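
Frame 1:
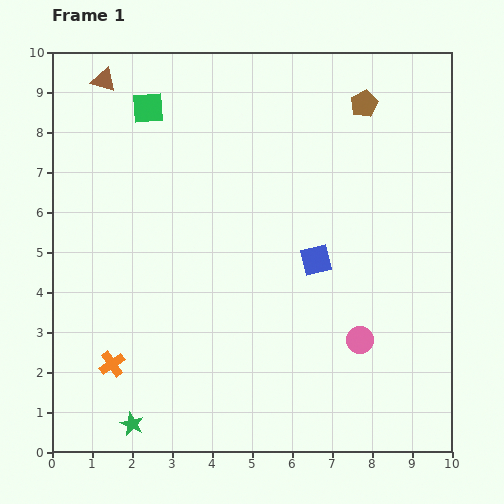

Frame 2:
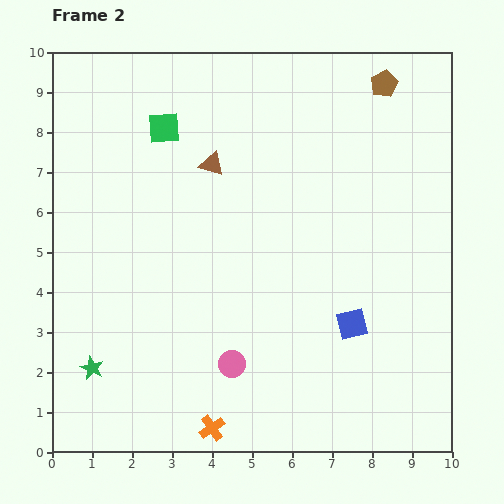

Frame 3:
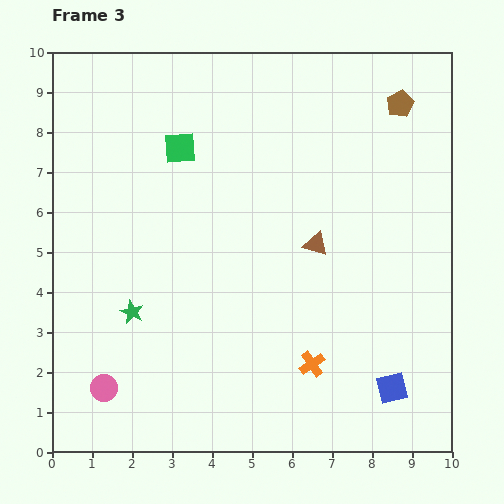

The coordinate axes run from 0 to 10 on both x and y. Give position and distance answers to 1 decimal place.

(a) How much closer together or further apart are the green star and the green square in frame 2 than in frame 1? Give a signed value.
-1.6

Distance in frame 1: 7.9. Distance in frame 2: 6.3.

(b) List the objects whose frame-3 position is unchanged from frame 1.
none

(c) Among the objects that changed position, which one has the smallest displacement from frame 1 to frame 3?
the brown pentagon

(moved 0.9)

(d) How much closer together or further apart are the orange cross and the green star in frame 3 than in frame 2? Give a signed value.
+1.3

Distance in frame 2: 3.4. Distance in frame 3: 4.7.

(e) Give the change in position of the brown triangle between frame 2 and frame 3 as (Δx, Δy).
(2.6, -2.0)

The brown triangle was at (4.0, 7.2) in frame 2 and (6.6, 5.2) in frame 3.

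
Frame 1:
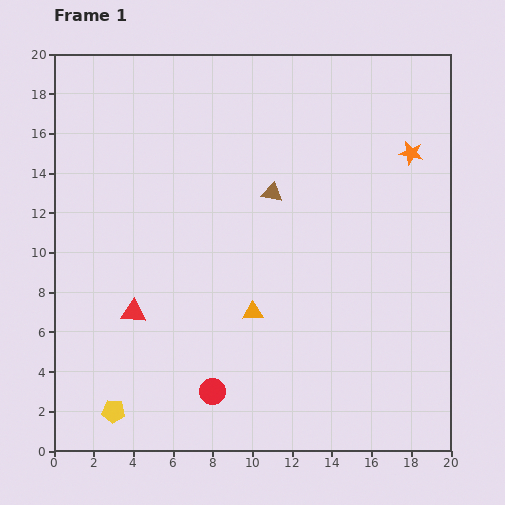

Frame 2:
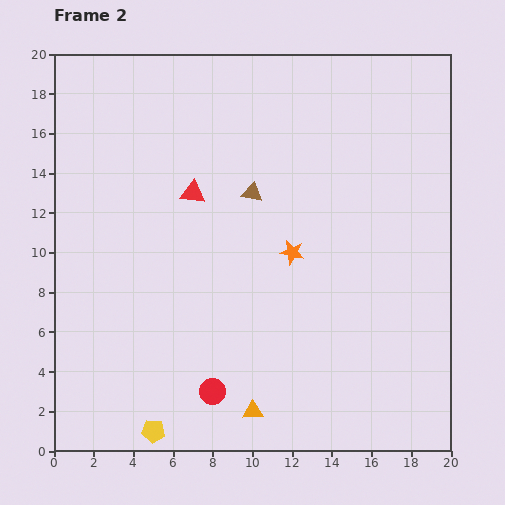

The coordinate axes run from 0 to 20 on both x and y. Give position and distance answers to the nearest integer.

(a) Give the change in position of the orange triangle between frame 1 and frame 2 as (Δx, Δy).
(0, -5)

The orange triangle was at (10, 7) in frame 1 and (10, 2) in frame 2.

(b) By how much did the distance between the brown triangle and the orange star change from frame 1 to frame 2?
-3

Distance in frame 1: 7. Distance in frame 2: 4.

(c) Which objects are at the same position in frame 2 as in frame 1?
the red circle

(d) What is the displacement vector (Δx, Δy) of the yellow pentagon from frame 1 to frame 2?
(2, -1)

The yellow pentagon was at (3, 2) in frame 1 and (5, 1) in frame 2.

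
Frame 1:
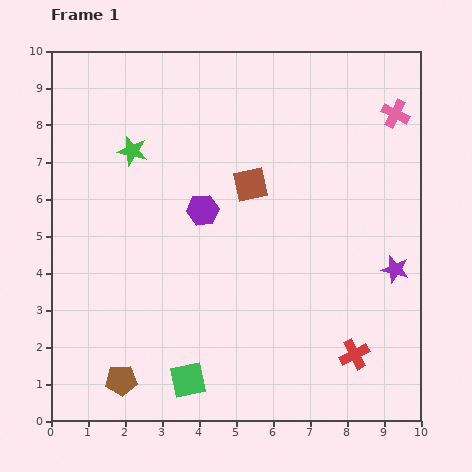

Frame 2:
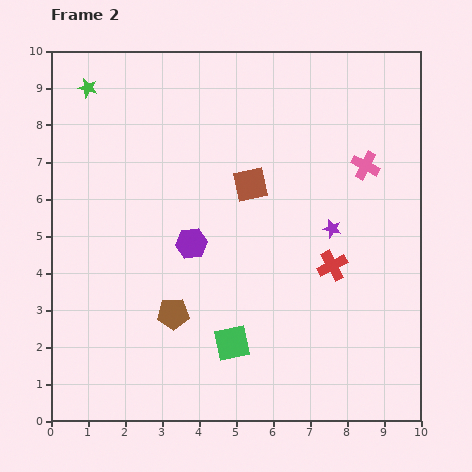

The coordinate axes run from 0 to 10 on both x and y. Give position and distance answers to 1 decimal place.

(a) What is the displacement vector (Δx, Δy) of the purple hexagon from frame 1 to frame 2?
(-0.3, -0.9)

The purple hexagon was at (4.1, 5.7) in frame 1 and (3.8, 4.8) in frame 2.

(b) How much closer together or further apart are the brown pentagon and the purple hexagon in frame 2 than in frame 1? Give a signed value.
-3.1

Distance in frame 1: 5.1. Distance in frame 2: 2.0.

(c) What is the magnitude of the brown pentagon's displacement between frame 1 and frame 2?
2.3

The brown pentagon moved from (1.9, 1.1) to (3.3, 2.9), a distance of √(1.4² + 1.8²) ≈ 2.3.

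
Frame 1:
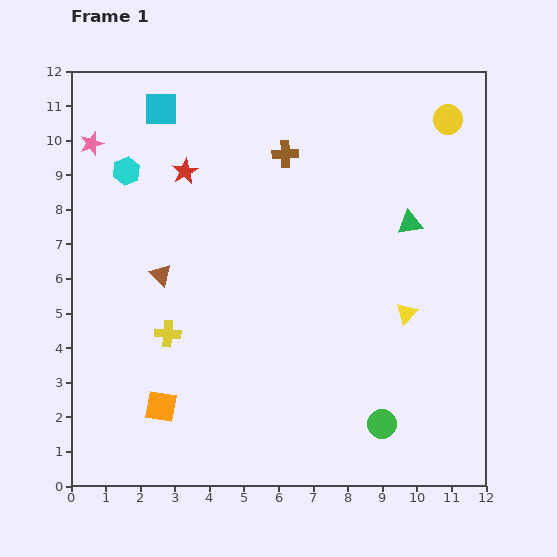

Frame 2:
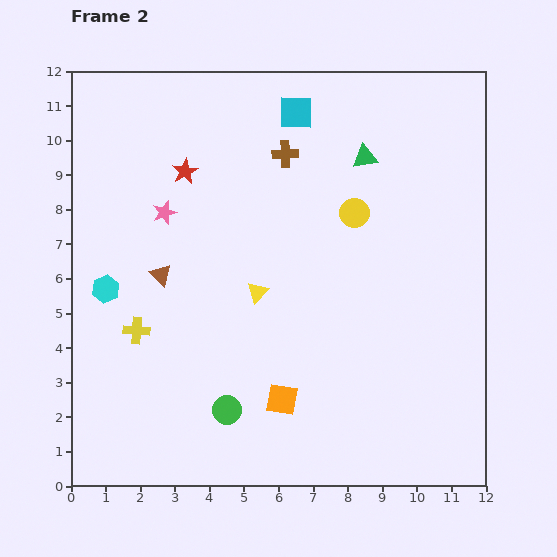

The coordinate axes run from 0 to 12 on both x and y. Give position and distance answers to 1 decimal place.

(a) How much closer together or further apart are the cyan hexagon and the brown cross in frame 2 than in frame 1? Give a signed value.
+1.9

Distance in frame 1: 4.6. Distance in frame 2: 6.5.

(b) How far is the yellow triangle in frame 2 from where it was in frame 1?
4.3

The yellow triangle moved from (9.7, 5.0) to (5.4, 5.6), a distance of √(4.3² + 0.6²) ≈ 4.3.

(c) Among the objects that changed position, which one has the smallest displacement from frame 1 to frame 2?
the yellow cross

(moved 0.9)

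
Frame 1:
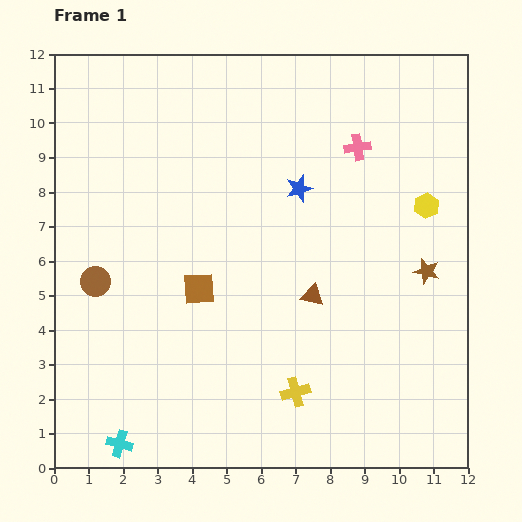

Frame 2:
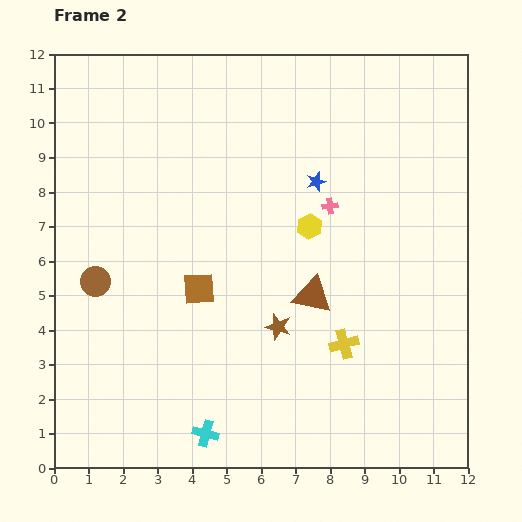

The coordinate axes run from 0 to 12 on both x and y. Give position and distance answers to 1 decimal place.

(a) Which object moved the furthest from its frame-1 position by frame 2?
the brown star

(moved 4.6; next 3.5)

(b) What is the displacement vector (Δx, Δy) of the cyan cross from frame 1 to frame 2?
(2.5, 0.3)

The cyan cross was at (1.9, 0.7) in frame 1 and (4.4, 1.0) in frame 2.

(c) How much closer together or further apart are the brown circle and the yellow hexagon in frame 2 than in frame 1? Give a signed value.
-3.4

Distance in frame 1: 9.8. Distance in frame 2: 6.4.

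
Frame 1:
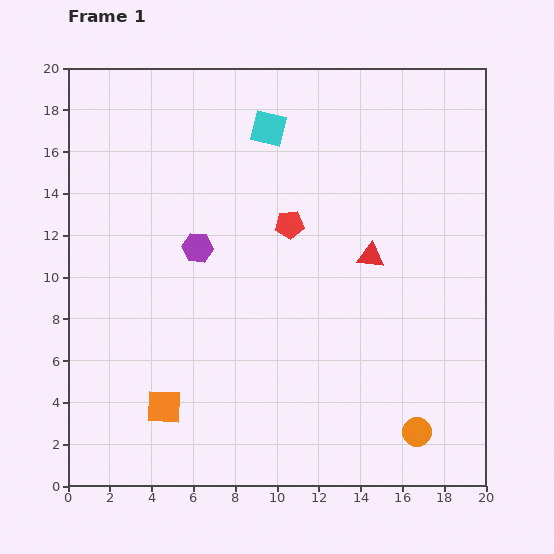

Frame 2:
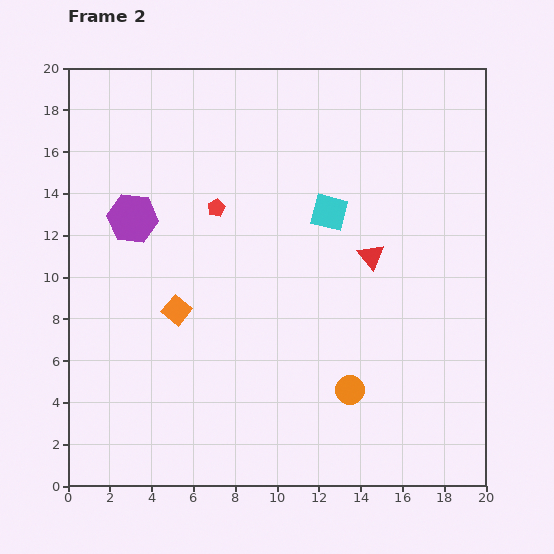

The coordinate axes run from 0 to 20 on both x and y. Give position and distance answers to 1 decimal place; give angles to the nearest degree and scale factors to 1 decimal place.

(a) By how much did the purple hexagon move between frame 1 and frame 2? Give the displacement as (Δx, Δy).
(-3.1, 1.4)

The purple hexagon was at (6.2, 11.4) in frame 1 and (3.1, 12.8) in frame 2.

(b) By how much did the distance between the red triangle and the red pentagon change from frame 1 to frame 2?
+3.5

Distance in frame 1: 4.2. Distance in frame 2: 7.7.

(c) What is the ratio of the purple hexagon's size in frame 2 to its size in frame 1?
1.6×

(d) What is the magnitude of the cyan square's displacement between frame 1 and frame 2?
4.9

The cyan square moved from (9.6, 17.1) to (12.5, 13.1), a distance of √(2.9² + 4.0²) ≈ 4.9.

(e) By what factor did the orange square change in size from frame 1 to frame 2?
0.8×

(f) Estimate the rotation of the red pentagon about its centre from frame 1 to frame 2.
22° counter-clockwise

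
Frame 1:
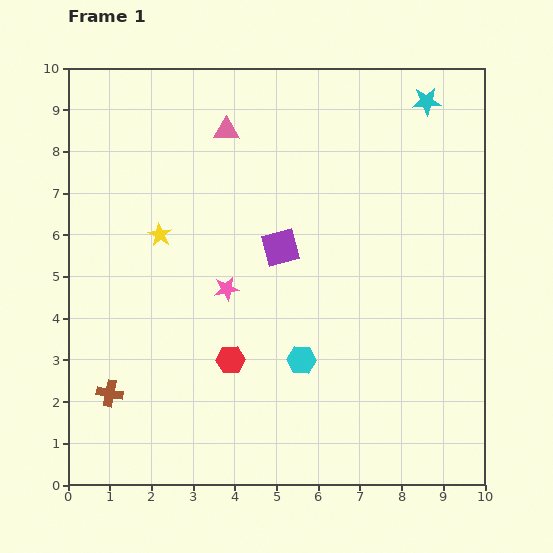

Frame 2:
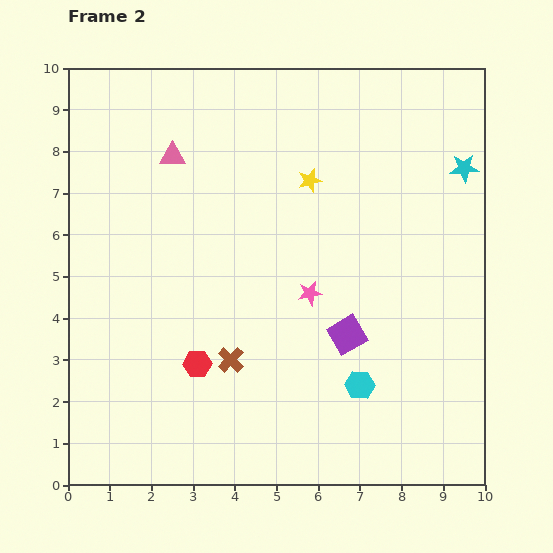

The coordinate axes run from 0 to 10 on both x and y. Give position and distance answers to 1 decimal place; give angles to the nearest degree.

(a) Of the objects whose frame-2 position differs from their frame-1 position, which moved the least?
the red hexagon

(moved 0.8)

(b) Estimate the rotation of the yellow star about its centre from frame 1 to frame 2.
27° clockwise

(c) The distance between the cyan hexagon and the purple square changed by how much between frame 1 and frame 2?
-1.5

Distance in frame 1: 2.7. Distance in frame 2: 1.2.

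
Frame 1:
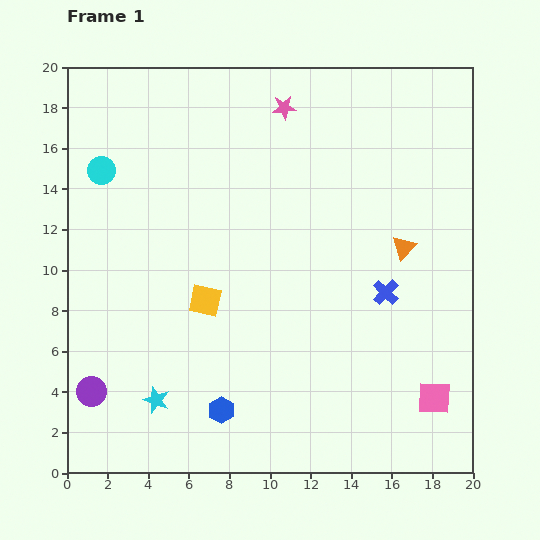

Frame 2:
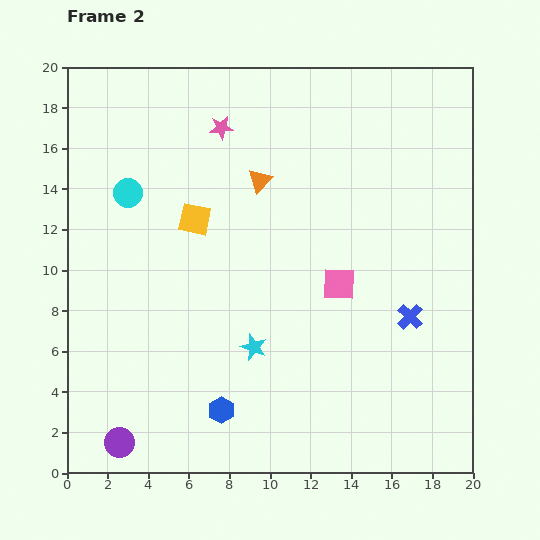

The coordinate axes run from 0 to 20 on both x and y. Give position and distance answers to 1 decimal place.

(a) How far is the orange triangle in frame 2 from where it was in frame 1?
7.8

The orange triangle moved from (16.6, 11.1) to (9.5, 14.4), a distance of √(7.1² + 3.3²) ≈ 7.8.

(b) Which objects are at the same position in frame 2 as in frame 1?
the blue hexagon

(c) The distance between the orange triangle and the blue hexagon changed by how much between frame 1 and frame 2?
-0.5

Distance in frame 1: 12.0. Distance in frame 2: 11.5.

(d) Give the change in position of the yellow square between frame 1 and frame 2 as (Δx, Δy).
(-0.5, 4.0)

The yellow square was at (6.8, 8.5) in frame 1 and (6.3, 12.5) in frame 2.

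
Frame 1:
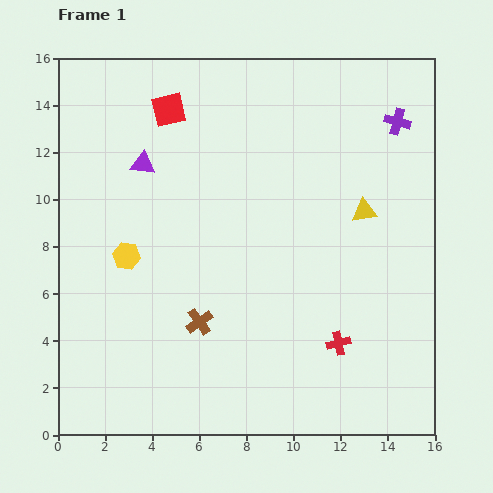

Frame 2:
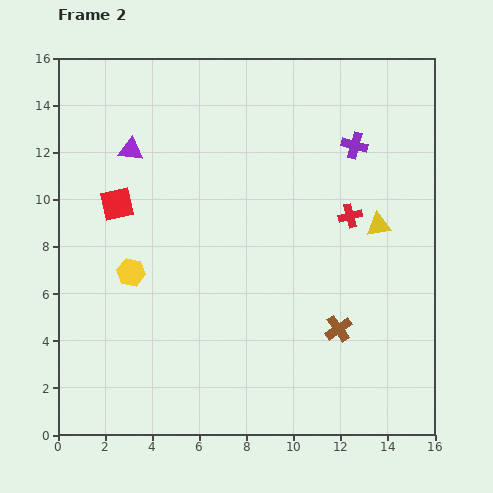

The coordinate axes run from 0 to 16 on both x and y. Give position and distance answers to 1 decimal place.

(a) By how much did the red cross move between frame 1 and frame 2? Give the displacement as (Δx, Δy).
(0.5, 5.4)

The red cross was at (11.9, 3.9) in frame 1 and (12.4, 9.3) in frame 2.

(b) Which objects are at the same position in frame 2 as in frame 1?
none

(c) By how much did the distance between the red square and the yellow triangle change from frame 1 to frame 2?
+1.8

Distance in frame 1: 9.3. Distance in frame 2: 11.1.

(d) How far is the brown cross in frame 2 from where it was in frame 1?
5.9

The brown cross moved from (6.0, 4.8) to (11.9, 4.5), a distance of √(5.9² + 0.3²) ≈ 5.9.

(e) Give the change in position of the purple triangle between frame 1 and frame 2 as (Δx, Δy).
(-0.5, 0.6)

The purple triangle was at (3.6, 11.5) in frame 1 and (3.1, 12.1) in frame 2.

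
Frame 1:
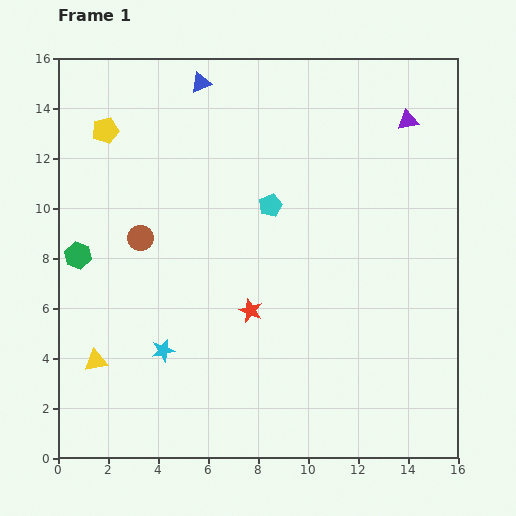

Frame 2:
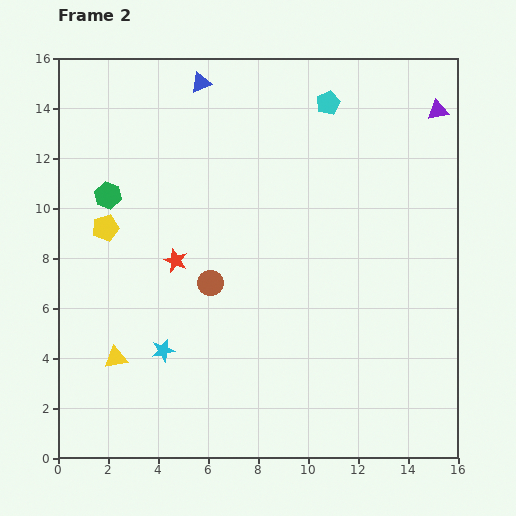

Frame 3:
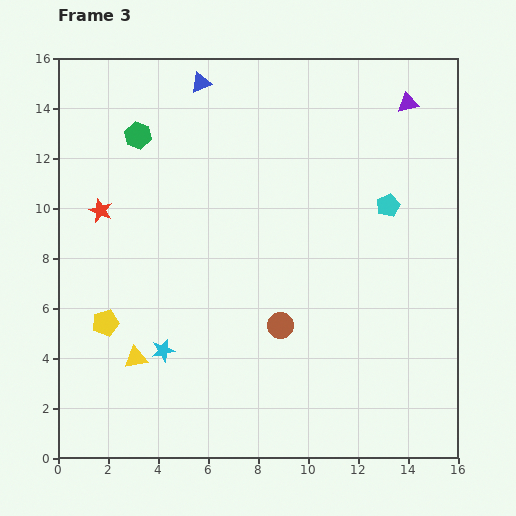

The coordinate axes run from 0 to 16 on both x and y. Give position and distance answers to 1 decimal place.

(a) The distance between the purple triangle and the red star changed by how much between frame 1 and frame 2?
+2.2

Distance in frame 1: 9.9. Distance in frame 2: 12.1.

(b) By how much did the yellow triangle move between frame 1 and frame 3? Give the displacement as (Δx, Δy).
(1.6, 0.1)

The yellow triangle was at (1.5, 3.9) in frame 1 and (3.1, 4.0) in frame 3.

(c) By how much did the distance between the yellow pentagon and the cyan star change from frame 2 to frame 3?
-2.9

Distance in frame 2: 5.4. Distance in frame 3: 2.5.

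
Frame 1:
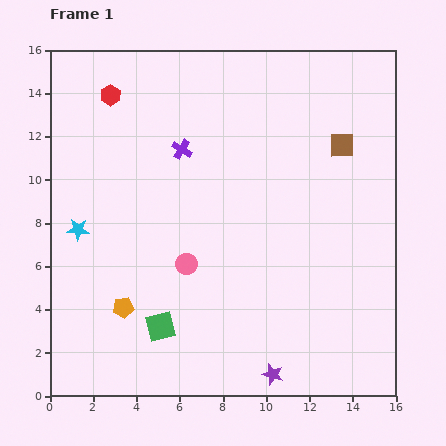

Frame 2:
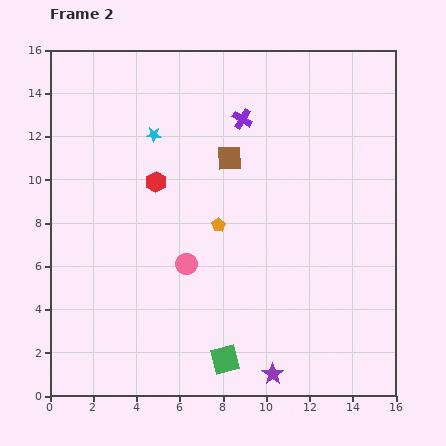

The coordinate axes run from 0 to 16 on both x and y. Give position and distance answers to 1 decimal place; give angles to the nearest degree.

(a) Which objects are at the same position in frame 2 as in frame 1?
the pink circle, the purple star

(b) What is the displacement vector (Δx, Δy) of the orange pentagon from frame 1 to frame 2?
(4.4, 3.8)

The orange pentagon was at (3.4, 4.1) in frame 1 and (7.8, 7.9) in frame 2.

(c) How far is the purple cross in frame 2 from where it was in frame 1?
3.1

The purple cross moved from (6.1, 11.4) to (8.9, 12.8), a distance of √(2.8² + 1.4²) ≈ 3.1.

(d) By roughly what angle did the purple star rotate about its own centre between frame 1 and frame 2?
20° clockwise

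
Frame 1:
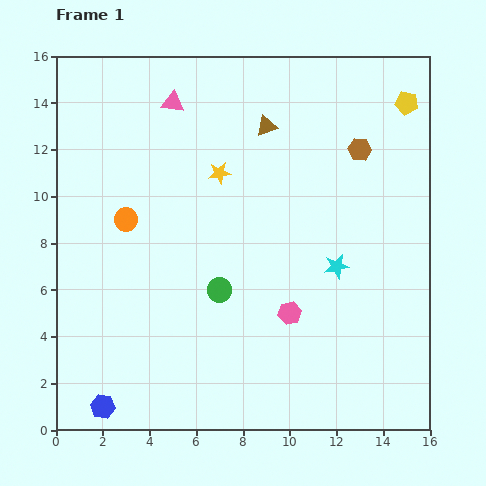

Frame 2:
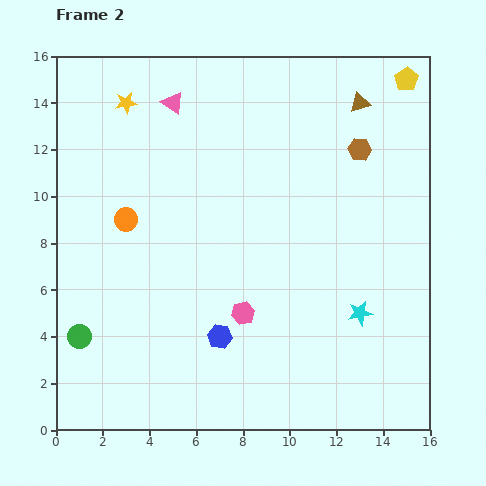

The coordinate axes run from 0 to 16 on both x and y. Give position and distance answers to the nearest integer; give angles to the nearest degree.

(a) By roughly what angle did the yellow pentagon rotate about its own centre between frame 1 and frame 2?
27° clockwise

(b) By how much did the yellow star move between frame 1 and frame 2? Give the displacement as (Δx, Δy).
(-4, 3)

The yellow star was at (7, 11) in frame 1 and (3, 14) in frame 2.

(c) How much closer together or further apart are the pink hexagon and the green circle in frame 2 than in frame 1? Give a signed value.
+4

Distance in frame 1: 3. Distance in frame 2: 7.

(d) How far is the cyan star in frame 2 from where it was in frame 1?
2

The cyan star moved from (12, 7) to (13, 5), a distance of √(1² + 2²) ≈ 2.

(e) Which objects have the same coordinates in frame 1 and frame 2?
the orange circle, the pink triangle, the brown hexagon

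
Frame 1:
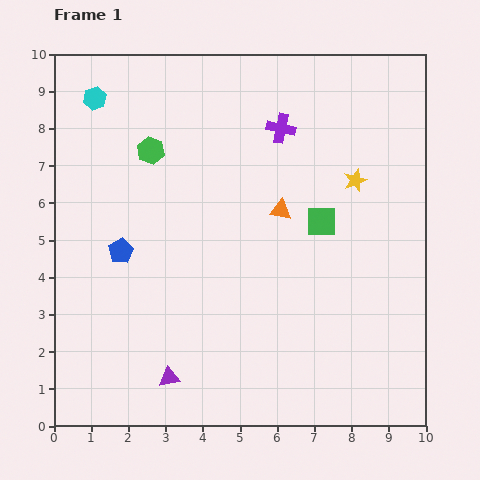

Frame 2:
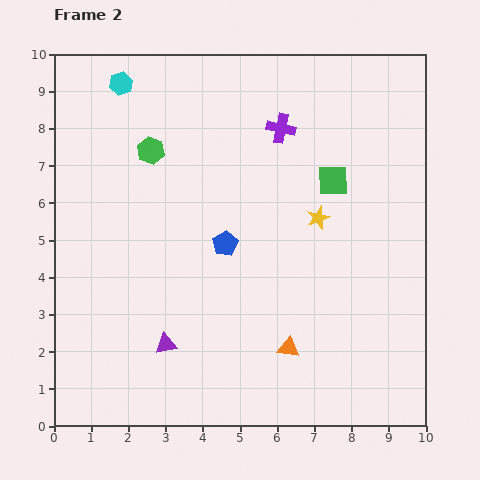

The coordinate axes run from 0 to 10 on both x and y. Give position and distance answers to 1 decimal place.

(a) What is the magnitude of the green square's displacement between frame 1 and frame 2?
1.1

The green square moved from (7.2, 5.5) to (7.5, 6.6), a distance of √(0.3² + 1.1²) ≈ 1.1.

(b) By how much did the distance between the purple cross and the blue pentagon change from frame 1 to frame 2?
-2.0

Distance in frame 1: 5.4. Distance in frame 2: 3.4.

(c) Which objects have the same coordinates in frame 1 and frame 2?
the green hexagon, the purple cross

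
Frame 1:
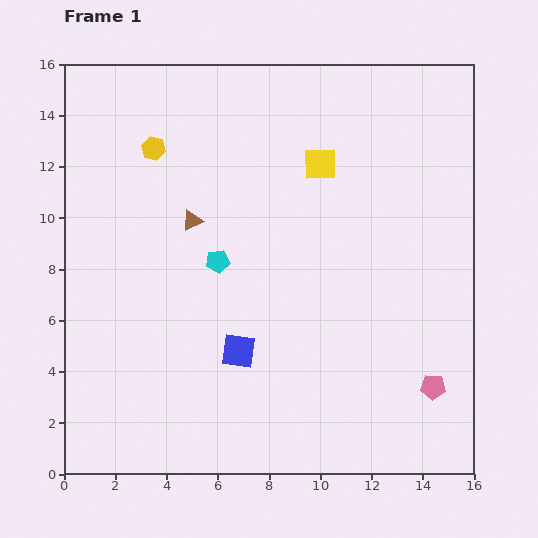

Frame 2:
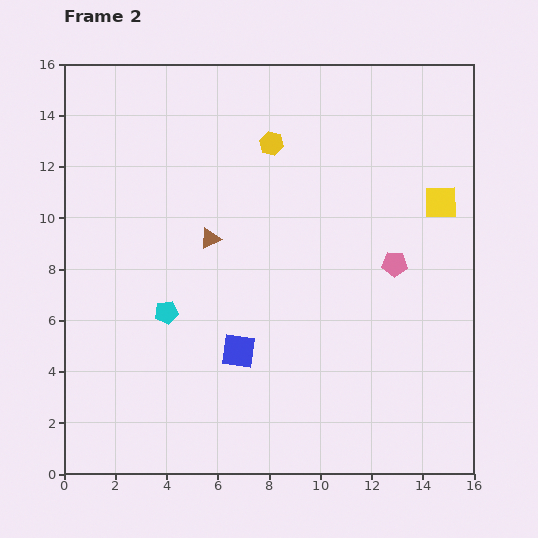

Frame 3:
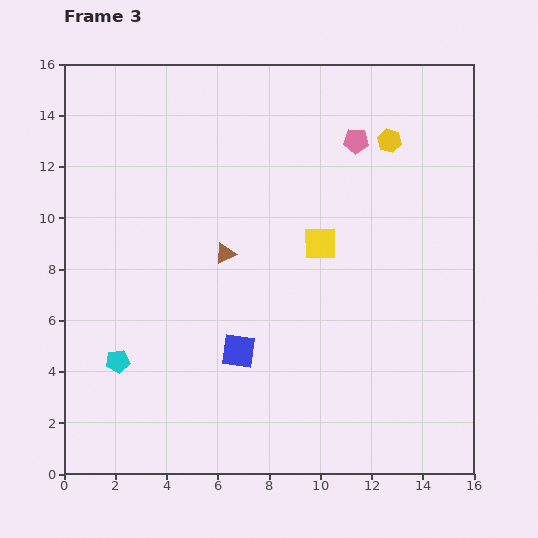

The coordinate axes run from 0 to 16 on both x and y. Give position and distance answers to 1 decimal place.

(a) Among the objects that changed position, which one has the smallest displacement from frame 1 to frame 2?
the brown triangle

(moved 1.0)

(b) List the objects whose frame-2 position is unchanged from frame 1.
the blue square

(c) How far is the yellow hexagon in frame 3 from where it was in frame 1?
9.2

The yellow hexagon moved from (3.5, 12.7) to (12.7, 13.0), a distance of √(9.2² + 0.3²) ≈ 9.2.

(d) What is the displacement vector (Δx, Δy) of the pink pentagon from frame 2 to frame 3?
(-1.5, 4.8)

The pink pentagon was at (12.9, 8.2) in frame 2 and (11.4, 13.0) in frame 3.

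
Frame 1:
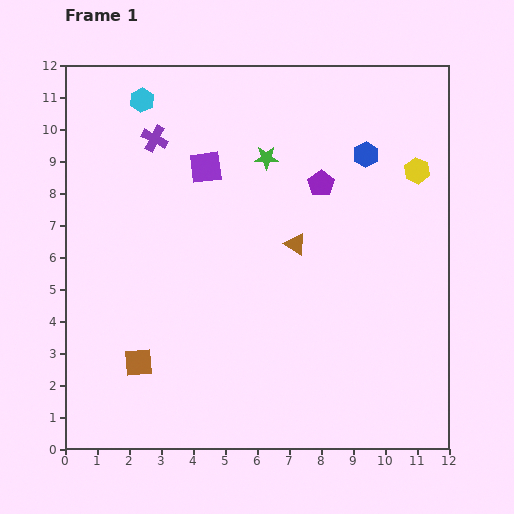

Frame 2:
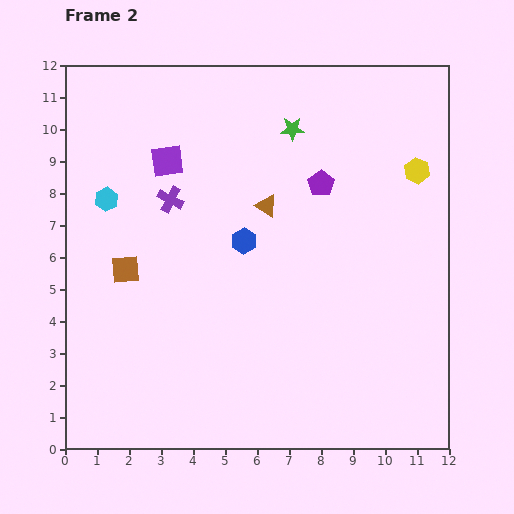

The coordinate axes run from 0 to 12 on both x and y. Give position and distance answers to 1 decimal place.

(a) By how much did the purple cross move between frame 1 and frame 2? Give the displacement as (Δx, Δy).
(0.5, -1.9)

The purple cross was at (2.8, 9.7) in frame 1 and (3.3, 7.8) in frame 2.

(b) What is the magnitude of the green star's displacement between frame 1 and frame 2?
1.2

The green star moved from (6.3, 9.1) to (7.1, 10.0), a distance of √(0.8² + 0.9²) ≈ 1.2.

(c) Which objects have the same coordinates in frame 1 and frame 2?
the purple pentagon, the yellow hexagon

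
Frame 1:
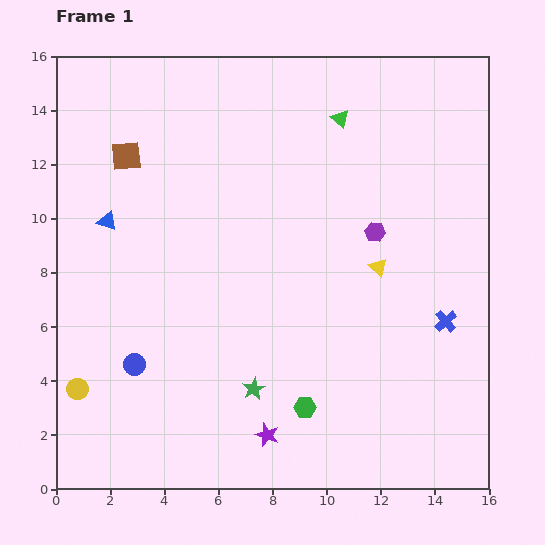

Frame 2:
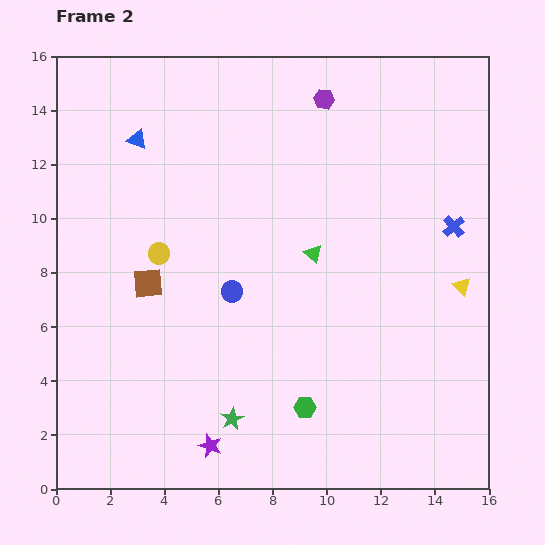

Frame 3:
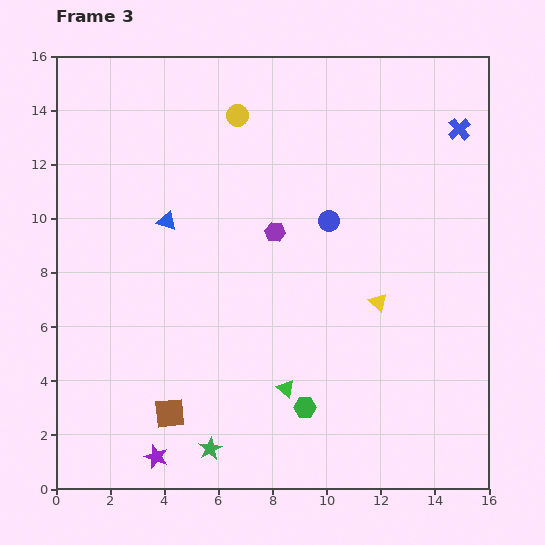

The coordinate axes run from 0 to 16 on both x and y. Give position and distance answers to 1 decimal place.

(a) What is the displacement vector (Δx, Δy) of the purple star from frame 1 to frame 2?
(-2.1, -0.4)

The purple star was at (7.8, 2.0) in frame 1 and (5.7, 1.6) in frame 2.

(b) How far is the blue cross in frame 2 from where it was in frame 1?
3.5

The blue cross moved from (14.4, 6.2) to (14.7, 9.7), a distance of √(0.3² + 3.5²) ≈ 3.5.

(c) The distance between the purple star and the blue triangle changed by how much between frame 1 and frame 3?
-1.2

Distance in frame 1: 9.9. Distance in frame 3: 8.7.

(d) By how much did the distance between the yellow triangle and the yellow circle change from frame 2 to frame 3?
-2.7

Distance in frame 2: 11.3. Distance in frame 3: 8.6.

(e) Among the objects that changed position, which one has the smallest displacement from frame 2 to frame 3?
the green star

(moved 1.4)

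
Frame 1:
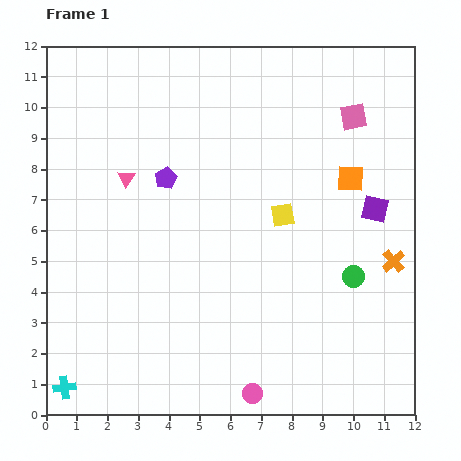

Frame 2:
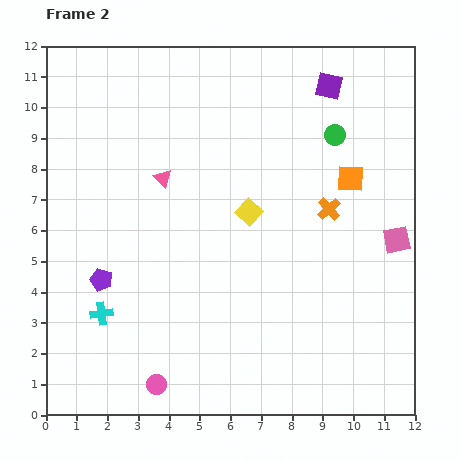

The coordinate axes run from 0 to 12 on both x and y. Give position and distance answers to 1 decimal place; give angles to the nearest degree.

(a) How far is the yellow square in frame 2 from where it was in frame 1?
1.1

The yellow square moved from (7.7, 6.5) to (6.6, 6.6), a distance of √(1.1² + 0.1²) ≈ 1.1.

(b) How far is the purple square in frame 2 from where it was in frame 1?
4.3

The purple square moved from (10.7, 6.7) to (9.2, 10.7), a distance of √(1.5² + 4.0²) ≈ 4.3.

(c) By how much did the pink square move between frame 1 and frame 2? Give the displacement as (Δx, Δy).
(1.4, -4.0)

The pink square was at (10.0, 9.7) in frame 1 and (11.4, 5.7) in frame 2.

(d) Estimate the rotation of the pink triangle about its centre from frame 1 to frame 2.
17° counter-clockwise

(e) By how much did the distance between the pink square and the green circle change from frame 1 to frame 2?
-1.3

Distance in frame 1: 5.2. Distance in frame 2: 3.9.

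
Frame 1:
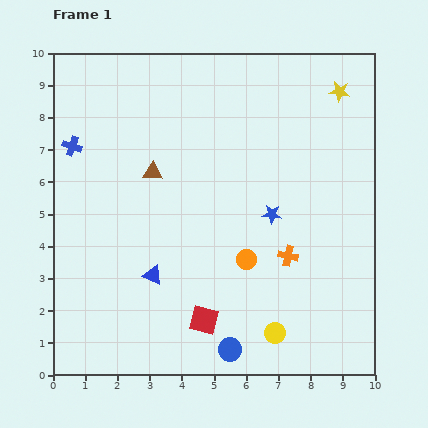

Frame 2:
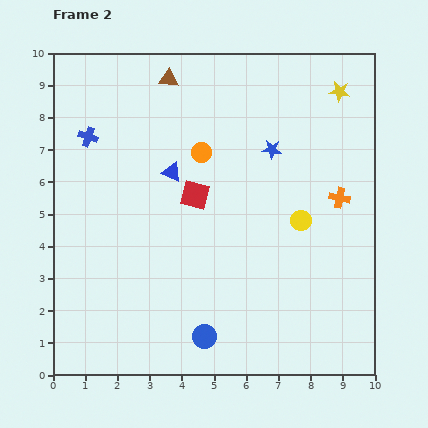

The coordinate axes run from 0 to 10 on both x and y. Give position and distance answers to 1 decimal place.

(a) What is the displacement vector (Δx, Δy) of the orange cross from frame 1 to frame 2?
(1.6, 1.8)

The orange cross was at (7.3, 3.7) in frame 1 and (8.9, 5.5) in frame 2.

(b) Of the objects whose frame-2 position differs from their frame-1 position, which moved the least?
the blue cross

(moved 0.6)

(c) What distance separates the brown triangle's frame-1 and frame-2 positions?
2.9

The brown triangle moved from (3.1, 6.3) to (3.6, 9.2), a distance of √(0.5² + 2.9²) ≈ 2.9.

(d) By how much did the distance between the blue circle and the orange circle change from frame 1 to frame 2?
+2.9

Distance in frame 1: 2.8. Distance in frame 2: 5.7.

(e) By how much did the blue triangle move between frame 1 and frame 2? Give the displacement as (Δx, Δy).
(0.6, 3.2)

The blue triangle was at (3.1, 3.1) in frame 1 and (3.7, 6.3) in frame 2.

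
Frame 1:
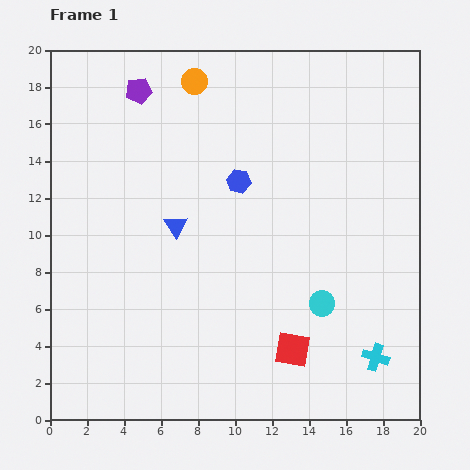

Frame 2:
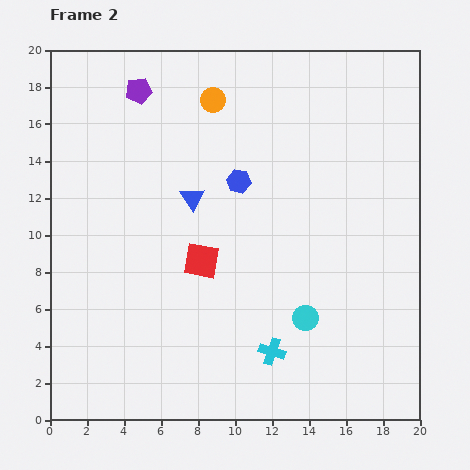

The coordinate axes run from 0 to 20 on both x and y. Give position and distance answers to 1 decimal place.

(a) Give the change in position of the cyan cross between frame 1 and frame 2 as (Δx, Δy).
(-5.6, 0.3)

The cyan cross was at (17.6, 3.4) in frame 1 and (12.0, 3.7) in frame 2.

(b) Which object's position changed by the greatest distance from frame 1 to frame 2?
the red square

(moved 6.9; next 5.6)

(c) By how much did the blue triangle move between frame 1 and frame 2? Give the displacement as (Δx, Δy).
(0.9, 1.5)

The blue triangle was at (6.8, 10.5) in frame 1 and (7.7, 12.0) in frame 2.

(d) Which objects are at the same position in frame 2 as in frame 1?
the blue hexagon, the purple pentagon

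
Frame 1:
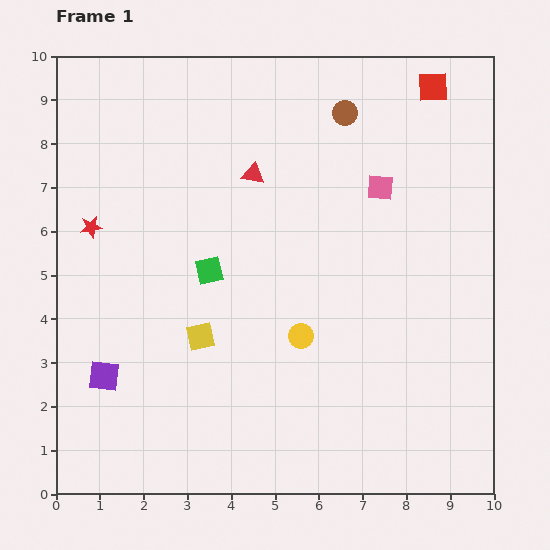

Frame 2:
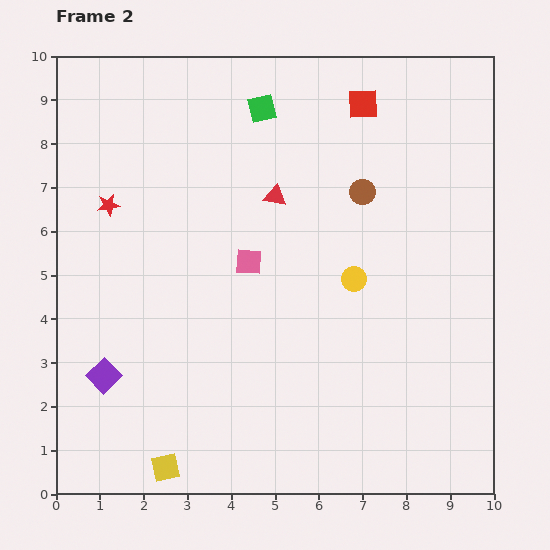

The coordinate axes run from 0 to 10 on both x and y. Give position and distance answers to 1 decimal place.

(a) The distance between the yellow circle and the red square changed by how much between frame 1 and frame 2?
-2.4

Distance in frame 1: 6.4. Distance in frame 2: 4.0.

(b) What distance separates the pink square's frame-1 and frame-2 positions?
3.4

The pink square moved from (7.4, 7.0) to (4.4, 5.3), a distance of √(3.0² + 1.7²) ≈ 3.4.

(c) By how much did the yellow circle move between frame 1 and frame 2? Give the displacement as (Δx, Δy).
(1.2, 1.3)

The yellow circle was at (5.6, 3.6) in frame 1 and (6.8, 4.9) in frame 2.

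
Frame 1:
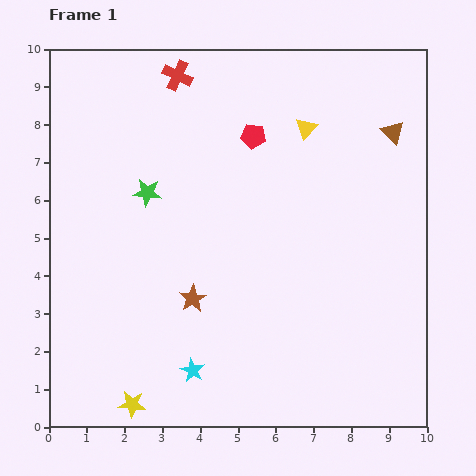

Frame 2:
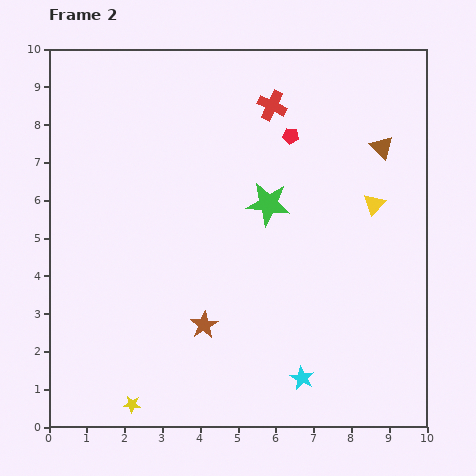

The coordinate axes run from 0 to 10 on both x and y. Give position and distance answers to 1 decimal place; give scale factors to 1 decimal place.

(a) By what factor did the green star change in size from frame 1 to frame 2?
1.5×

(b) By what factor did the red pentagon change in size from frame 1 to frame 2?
0.6×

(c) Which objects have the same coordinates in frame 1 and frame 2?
the yellow star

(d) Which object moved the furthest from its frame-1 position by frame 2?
the green star

(moved 3.2; next 2.9)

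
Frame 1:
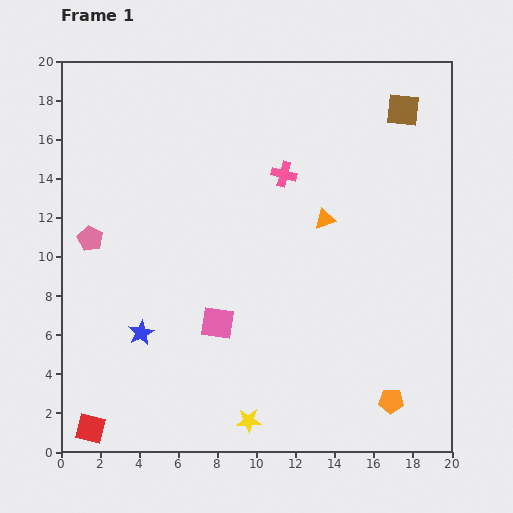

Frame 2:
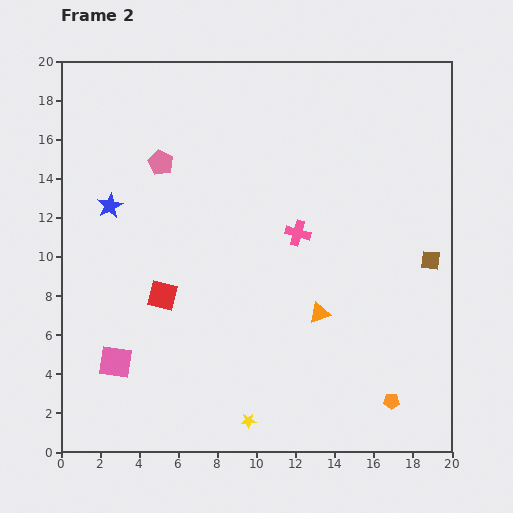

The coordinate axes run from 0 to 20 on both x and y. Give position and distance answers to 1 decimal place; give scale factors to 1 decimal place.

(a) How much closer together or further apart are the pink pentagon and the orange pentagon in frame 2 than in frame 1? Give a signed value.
-0.5

Distance in frame 1: 17.5. Distance in frame 2: 17.0.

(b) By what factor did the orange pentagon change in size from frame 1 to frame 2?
0.6×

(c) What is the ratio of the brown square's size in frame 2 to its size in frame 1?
0.6×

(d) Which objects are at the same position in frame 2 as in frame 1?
the yellow star, the orange pentagon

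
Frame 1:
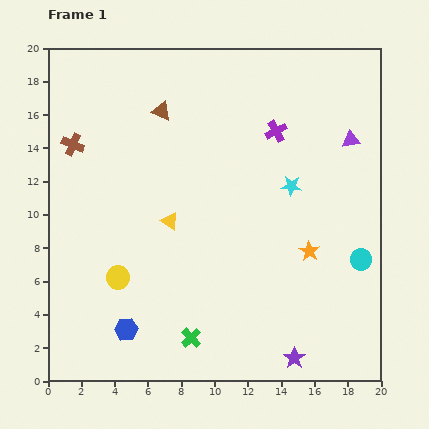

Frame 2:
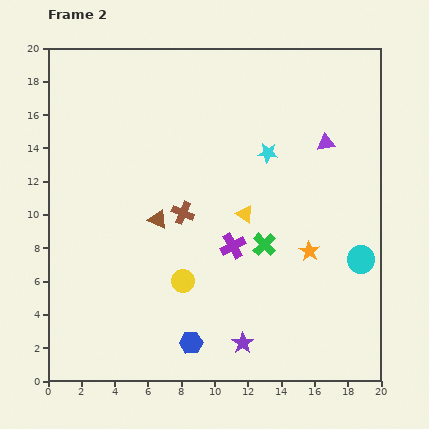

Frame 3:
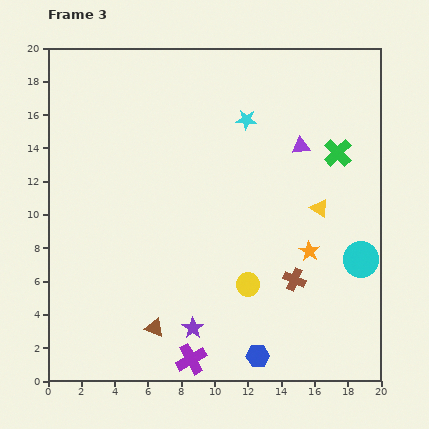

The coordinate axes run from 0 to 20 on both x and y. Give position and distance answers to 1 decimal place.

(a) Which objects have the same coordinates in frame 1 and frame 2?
the orange star, the cyan circle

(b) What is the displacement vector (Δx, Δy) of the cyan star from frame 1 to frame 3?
(-2.7, 4.0)

The cyan star was at (14.6, 11.7) in frame 1 and (11.9, 15.7) in frame 3.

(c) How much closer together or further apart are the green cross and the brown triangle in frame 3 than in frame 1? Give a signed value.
+1.5

Distance in frame 1: 13.7. Distance in frame 3: 15.2.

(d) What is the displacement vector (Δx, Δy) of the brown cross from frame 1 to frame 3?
(13.3, -8.1)

The brown cross was at (1.5, 14.2) in frame 1 and (14.8, 6.1) in frame 3.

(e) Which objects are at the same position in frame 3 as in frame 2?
the orange star, the cyan circle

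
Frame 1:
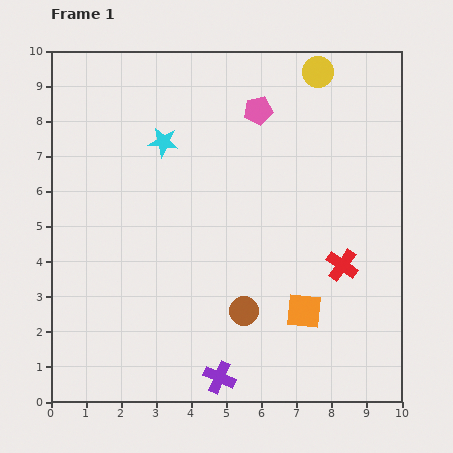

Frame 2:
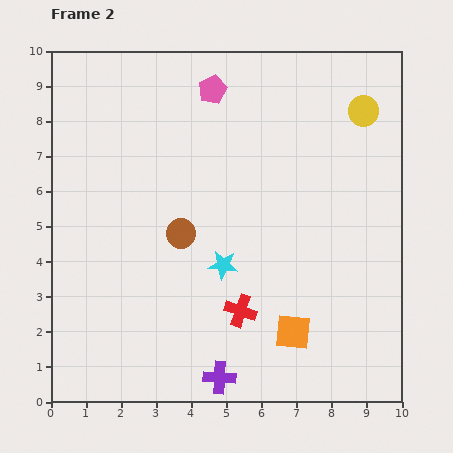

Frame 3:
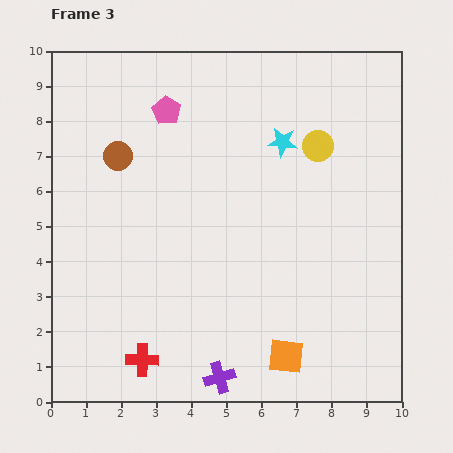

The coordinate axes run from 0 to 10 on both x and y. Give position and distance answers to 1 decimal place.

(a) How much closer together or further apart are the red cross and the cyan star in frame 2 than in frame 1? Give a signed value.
-4.8

Distance in frame 1: 6.2. Distance in frame 2: 1.4.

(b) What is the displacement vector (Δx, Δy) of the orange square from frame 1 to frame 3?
(-0.5, -1.3)

The orange square was at (7.2, 2.6) in frame 1 and (6.7, 1.3) in frame 3.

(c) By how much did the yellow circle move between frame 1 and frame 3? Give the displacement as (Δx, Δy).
(0.0, -2.1)

The yellow circle was at (7.6, 9.4) in frame 1 and (7.6, 7.3) in frame 3.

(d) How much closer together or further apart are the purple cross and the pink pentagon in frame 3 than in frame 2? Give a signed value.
-0.5

Distance in frame 2: 8.2. Distance in frame 3: 7.7.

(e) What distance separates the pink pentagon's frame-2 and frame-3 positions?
1.4

The pink pentagon moved from (4.6, 8.9) to (3.3, 8.3), a distance of √(1.3² + 0.6²) ≈ 1.4.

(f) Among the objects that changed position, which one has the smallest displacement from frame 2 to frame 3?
the orange square

(moved 0.7)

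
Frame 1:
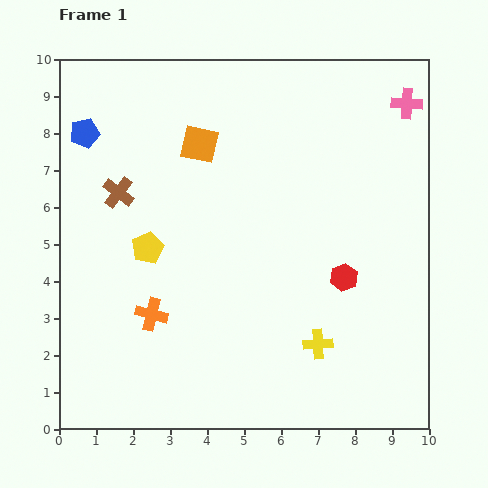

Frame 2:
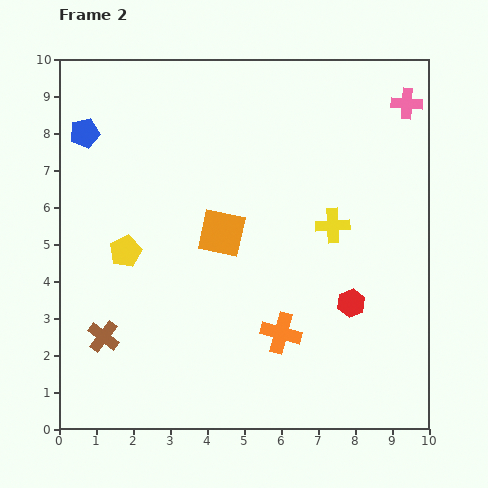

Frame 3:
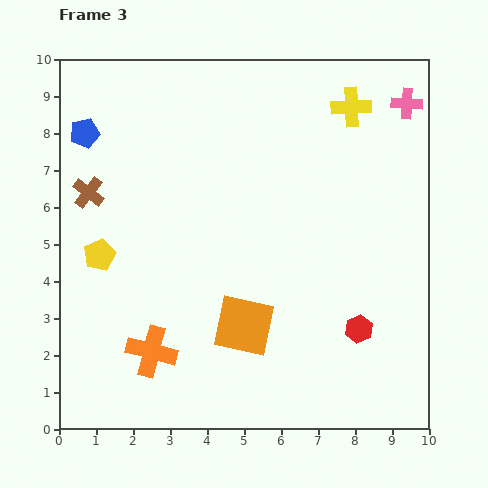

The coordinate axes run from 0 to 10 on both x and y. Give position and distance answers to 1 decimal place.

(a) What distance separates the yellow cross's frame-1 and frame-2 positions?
3.2

The yellow cross moved from (7.0, 2.3) to (7.4, 5.5), a distance of √(0.4² + 3.2²) ≈ 3.2.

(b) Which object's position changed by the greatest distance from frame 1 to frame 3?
the yellow cross

(moved 6.5; next 5.0)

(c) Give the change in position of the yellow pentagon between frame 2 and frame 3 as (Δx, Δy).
(-0.7, -0.1)

The yellow pentagon was at (1.8, 4.8) in frame 2 and (1.1, 4.7) in frame 3.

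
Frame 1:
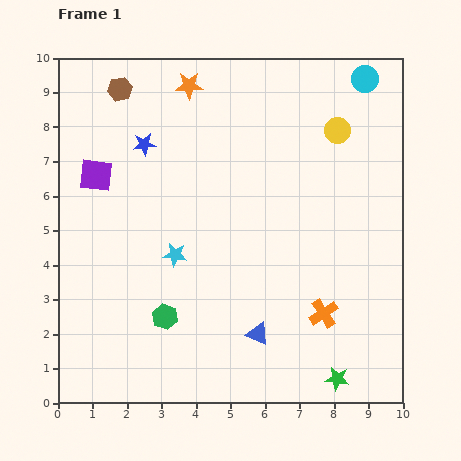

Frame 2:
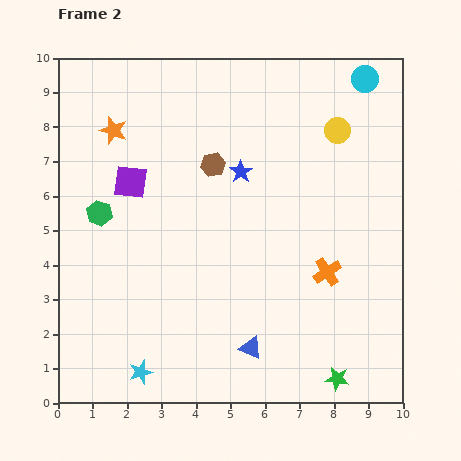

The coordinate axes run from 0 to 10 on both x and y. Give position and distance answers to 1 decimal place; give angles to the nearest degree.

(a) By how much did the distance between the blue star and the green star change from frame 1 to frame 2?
-2.2

Distance in frame 1: 8.8. Distance in frame 2: 6.6.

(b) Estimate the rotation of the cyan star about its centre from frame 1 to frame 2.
24° counter-clockwise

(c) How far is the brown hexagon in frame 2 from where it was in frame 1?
3.5

The brown hexagon moved from (1.8, 9.1) to (4.5, 6.9), a distance of √(2.7² + 2.2²) ≈ 3.5.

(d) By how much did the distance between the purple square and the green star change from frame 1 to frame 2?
-0.9

Distance in frame 1: 9.2. Distance in frame 2: 8.3.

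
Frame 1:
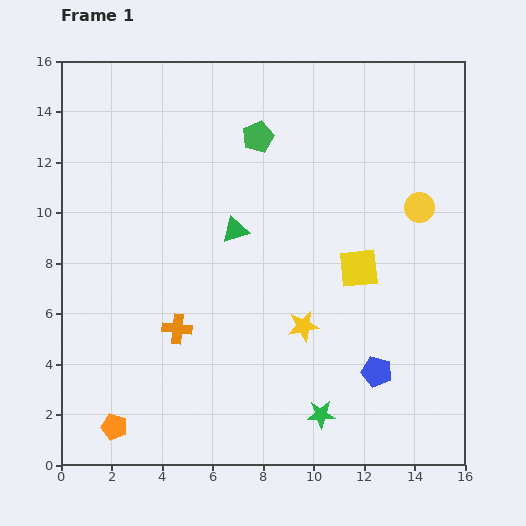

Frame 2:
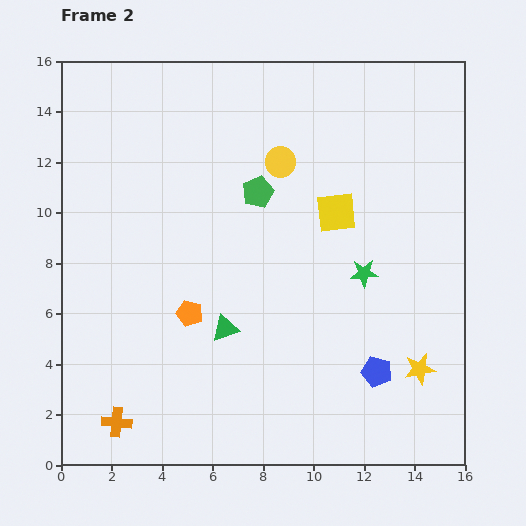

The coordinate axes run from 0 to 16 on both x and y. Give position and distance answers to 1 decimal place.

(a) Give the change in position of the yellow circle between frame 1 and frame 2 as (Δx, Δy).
(-5.5, 1.8)

The yellow circle was at (14.2, 10.2) in frame 1 and (8.7, 12.0) in frame 2.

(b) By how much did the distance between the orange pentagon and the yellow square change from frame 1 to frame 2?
-4.6

Distance in frame 1: 11.6. Distance in frame 2: 7.0.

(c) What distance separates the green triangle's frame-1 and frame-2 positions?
3.9

The green triangle moved from (6.9, 9.3) to (6.5, 5.4), a distance of √(0.4² + 3.9²) ≈ 3.9.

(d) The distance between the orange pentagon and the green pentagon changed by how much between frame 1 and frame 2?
-7.3

Distance in frame 1: 12.8. Distance in frame 2: 5.5.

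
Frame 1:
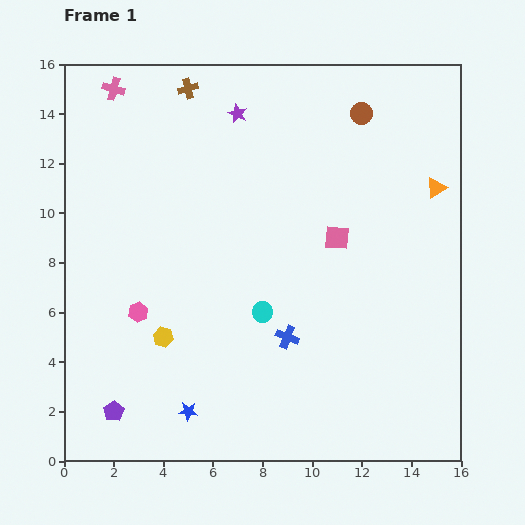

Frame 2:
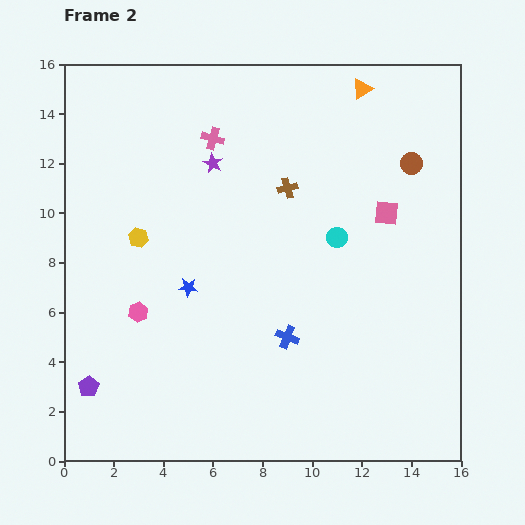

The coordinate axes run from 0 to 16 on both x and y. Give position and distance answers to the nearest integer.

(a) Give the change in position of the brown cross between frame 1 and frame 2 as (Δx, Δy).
(4, -4)

The brown cross was at (5, 15) in frame 1 and (9, 11) in frame 2.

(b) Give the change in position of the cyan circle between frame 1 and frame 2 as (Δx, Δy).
(3, 3)

The cyan circle was at (8, 6) in frame 1 and (11, 9) in frame 2.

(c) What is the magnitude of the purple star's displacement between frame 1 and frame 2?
2

The purple star moved from (7, 14) to (6, 12), a distance of √(1² + 2²) ≈ 2.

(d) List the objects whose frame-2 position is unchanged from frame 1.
the pink hexagon, the blue cross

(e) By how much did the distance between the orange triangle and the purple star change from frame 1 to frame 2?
-2

Distance in frame 1: 9. Distance in frame 2: 7.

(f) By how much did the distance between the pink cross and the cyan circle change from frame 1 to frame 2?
-5

Distance in frame 1: 11. Distance in frame 2: 6.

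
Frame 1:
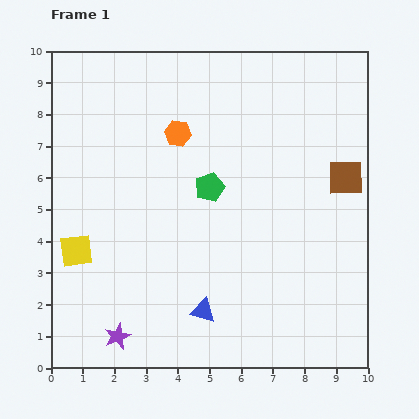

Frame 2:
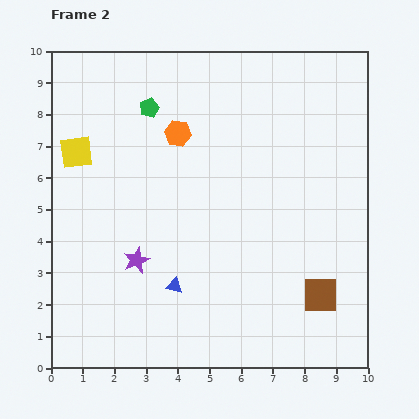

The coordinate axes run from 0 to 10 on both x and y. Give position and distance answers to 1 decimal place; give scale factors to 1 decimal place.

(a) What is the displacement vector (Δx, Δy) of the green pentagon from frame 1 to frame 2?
(-1.9, 2.5)

The green pentagon was at (5.0, 5.7) in frame 1 and (3.1, 8.2) in frame 2.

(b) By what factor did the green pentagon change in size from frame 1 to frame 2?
0.7×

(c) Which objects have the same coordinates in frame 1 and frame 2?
the orange hexagon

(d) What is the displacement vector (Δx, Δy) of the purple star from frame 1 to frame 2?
(0.6, 2.4)

The purple star was at (2.1, 1.0) in frame 1 and (2.7, 3.4) in frame 2.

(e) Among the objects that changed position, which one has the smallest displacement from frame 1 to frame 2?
the blue triangle

(moved 1.2)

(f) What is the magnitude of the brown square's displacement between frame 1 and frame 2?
3.8

The brown square moved from (9.3, 6.0) to (8.5, 2.3), a distance of √(0.8² + 3.7²) ≈ 3.8.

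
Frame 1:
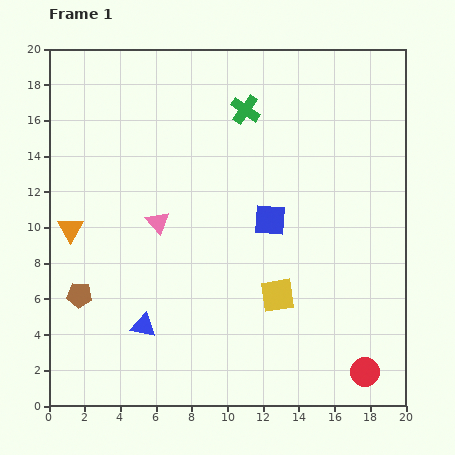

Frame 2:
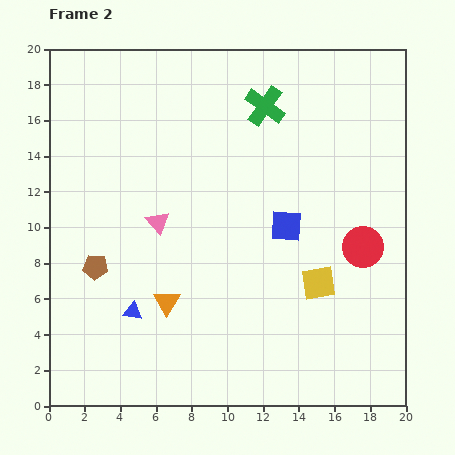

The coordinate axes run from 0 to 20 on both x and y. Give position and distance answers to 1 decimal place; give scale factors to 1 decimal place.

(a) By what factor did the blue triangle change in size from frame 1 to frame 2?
0.7×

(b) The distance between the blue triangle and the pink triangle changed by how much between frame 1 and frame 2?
-0.7

Distance in frame 1: 5.9. Distance in frame 2: 5.2.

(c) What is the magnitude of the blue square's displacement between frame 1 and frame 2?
0.9

The blue square moved from (12.4, 10.4) to (13.3, 10.1), a distance of √(0.9² + 0.3²) ≈ 0.9.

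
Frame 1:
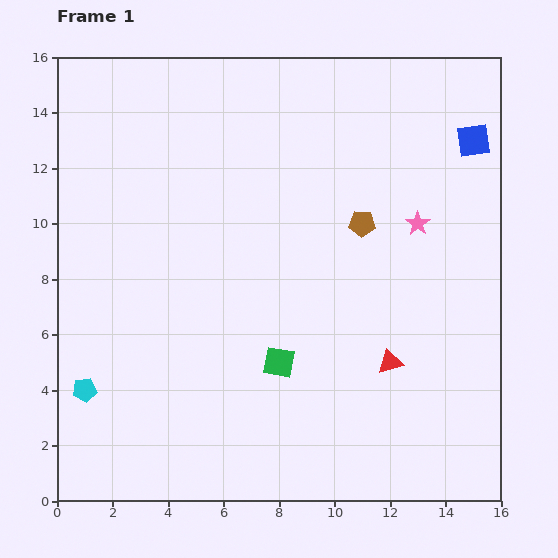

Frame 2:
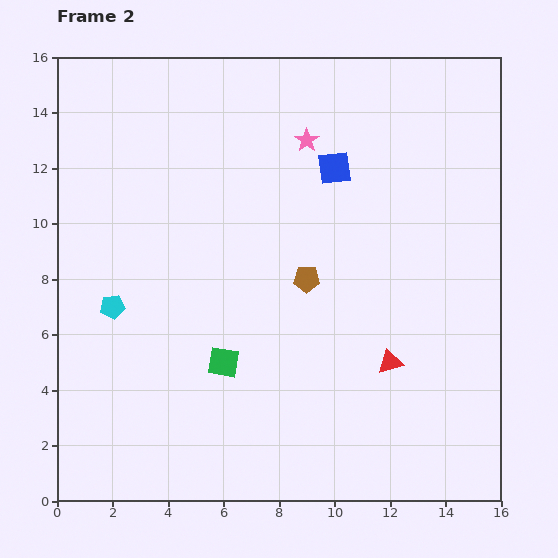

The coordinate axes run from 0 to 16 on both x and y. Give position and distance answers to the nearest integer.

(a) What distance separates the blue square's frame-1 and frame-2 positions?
5

The blue square moved from (15, 13) to (10, 12), a distance of √(5² + 1²) ≈ 5.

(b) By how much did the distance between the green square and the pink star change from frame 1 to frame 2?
+2

Distance in frame 1: 7. Distance in frame 2: 9.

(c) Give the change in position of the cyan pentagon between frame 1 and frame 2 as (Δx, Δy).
(1, 3)

The cyan pentagon was at (1, 4) in frame 1 and (2, 7) in frame 2.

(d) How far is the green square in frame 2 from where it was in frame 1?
2

The green square moved from (8, 5) to (6, 5), a distance of √(2² + 0²) ≈ 2.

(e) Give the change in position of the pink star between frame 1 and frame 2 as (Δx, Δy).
(-4, 3)

The pink star was at (13, 10) in frame 1 and (9, 13) in frame 2.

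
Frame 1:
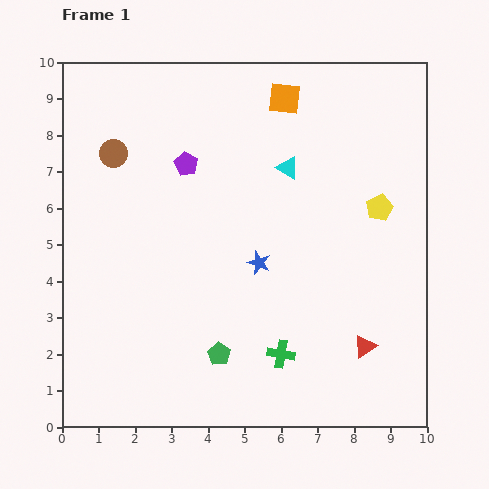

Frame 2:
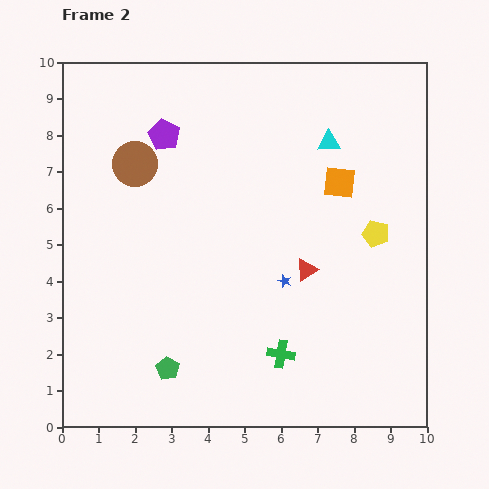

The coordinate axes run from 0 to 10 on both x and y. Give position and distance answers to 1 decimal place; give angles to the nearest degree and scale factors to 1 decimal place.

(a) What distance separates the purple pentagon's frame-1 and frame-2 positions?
1.0

The purple pentagon moved from (3.4, 7.2) to (2.8, 8.0), a distance of √(0.6² + 0.8²) ≈ 1.0.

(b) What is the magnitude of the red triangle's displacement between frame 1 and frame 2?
2.6

The red triangle moved from (8.3, 2.2) to (6.7, 4.3), a distance of √(1.6² + 2.1²) ≈ 2.6.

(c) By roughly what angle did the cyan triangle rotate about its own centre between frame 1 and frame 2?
31° counter-clockwise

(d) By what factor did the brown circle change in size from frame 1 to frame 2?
1.6×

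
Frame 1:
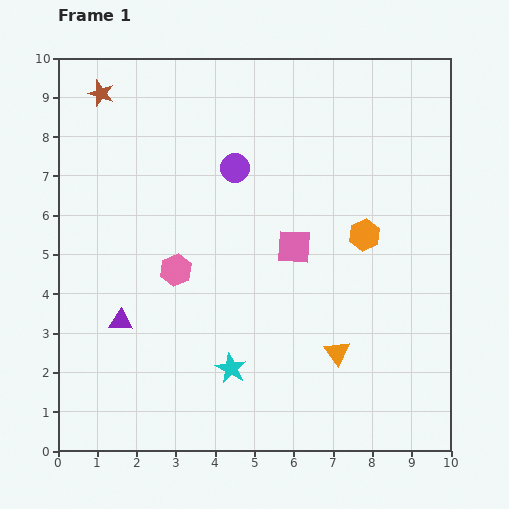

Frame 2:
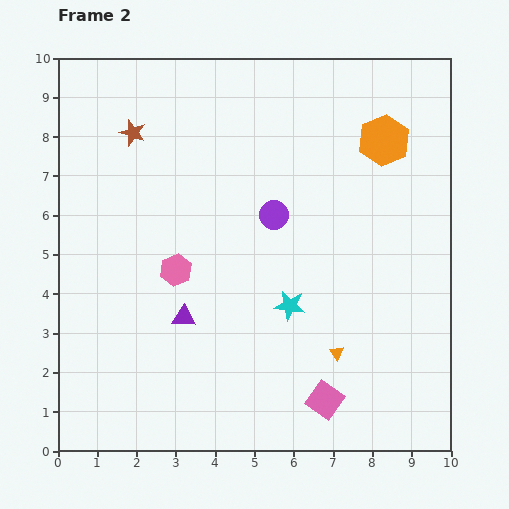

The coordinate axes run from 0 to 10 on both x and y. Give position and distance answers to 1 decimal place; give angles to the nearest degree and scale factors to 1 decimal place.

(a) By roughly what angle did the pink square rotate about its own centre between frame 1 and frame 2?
31° clockwise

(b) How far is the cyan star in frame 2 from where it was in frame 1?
2.2

The cyan star moved from (4.4, 2.1) to (5.9, 3.7), a distance of √(1.5² + 1.6²) ≈ 2.2.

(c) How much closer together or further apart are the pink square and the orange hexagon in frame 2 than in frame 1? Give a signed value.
+5.0

Distance in frame 1: 1.8. Distance in frame 2: 6.8.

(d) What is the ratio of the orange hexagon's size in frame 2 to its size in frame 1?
1.6×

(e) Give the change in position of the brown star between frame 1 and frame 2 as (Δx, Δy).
(0.8, -1.0)

The brown star was at (1.1, 9.1) in frame 1 and (1.9, 8.1) in frame 2.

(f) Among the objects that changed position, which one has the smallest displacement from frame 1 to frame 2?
the brown star

(moved 1.3)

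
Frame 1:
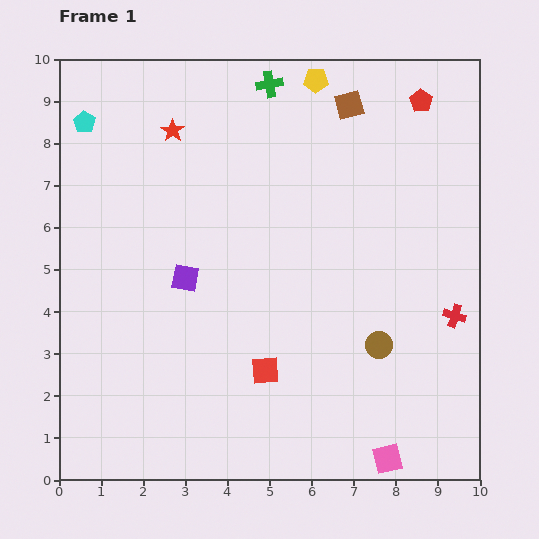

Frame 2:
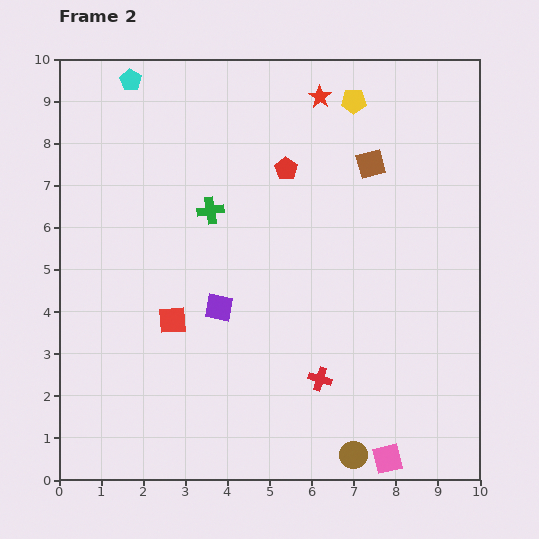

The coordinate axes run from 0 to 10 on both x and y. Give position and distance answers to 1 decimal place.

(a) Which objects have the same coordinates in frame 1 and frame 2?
the pink square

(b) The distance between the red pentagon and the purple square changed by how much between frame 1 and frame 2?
-3.3

Distance in frame 1: 7.0. Distance in frame 2: 3.7.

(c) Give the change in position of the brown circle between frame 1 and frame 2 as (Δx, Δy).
(-0.6, -2.6)

The brown circle was at (7.6, 3.2) in frame 1 and (7.0, 0.6) in frame 2.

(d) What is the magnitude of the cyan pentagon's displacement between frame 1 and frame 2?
1.5

The cyan pentagon moved from (0.6, 8.5) to (1.7, 9.5), a distance of √(1.1² + 1.0²) ≈ 1.5.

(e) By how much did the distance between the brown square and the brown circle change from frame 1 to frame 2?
+1.2

Distance in frame 1: 5.7. Distance in frame 2: 6.9.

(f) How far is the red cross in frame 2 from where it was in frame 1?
3.5

The red cross moved from (9.4, 3.9) to (6.2, 2.4), a distance of √(3.2² + 1.5²) ≈ 3.5.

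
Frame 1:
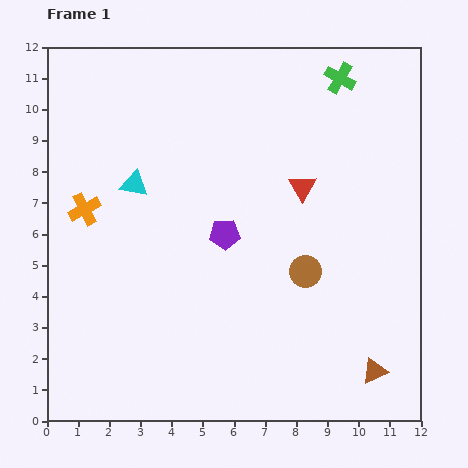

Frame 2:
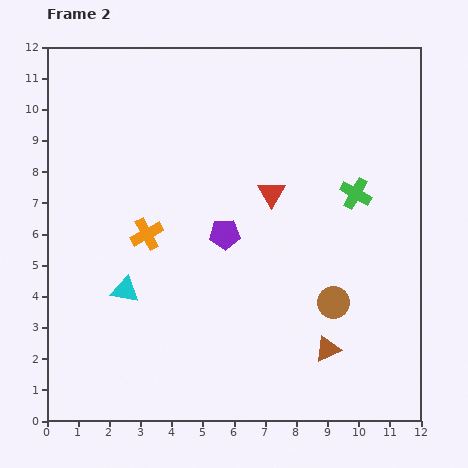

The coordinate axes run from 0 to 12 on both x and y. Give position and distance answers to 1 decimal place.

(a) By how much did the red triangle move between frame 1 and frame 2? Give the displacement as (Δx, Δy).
(-1.0, -0.2)

The red triangle was at (8.2, 7.5) in frame 1 and (7.2, 7.3) in frame 2.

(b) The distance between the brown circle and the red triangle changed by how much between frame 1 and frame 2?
+1.3

Distance in frame 1: 2.7. Distance in frame 2: 4.0.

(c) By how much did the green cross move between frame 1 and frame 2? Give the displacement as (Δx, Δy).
(0.5, -3.7)

The green cross was at (9.4, 11.0) in frame 1 and (9.9, 7.3) in frame 2.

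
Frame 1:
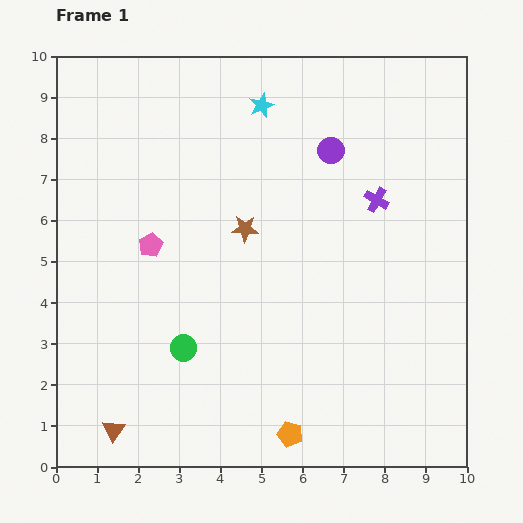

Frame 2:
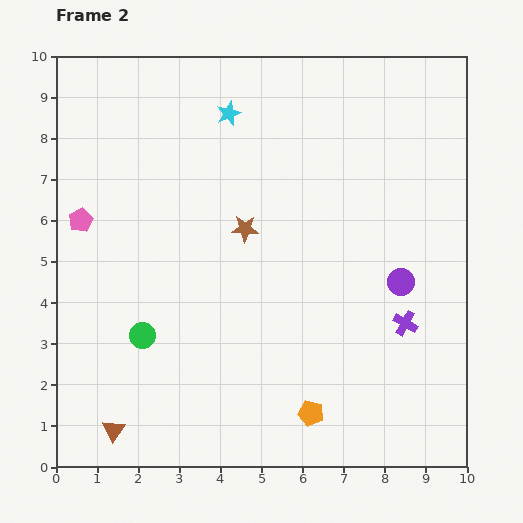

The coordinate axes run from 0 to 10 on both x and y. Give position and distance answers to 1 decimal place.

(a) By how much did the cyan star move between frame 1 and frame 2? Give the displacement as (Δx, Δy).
(-0.8, -0.2)

The cyan star was at (5.0, 8.8) in frame 1 and (4.2, 8.6) in frame 2.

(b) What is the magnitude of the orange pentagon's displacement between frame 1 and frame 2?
0.7

The orange pentagon moved from (5.7, 0.8) to (6.2, 1.3), a distance of √(0.5² + 0.5²) ≈ 0.7.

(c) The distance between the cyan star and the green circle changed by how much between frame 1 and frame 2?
-0.4

Distance in frame 1: 6.2. Distance in frame 2: 5.8.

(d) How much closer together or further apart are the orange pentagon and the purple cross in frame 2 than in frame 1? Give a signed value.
-2.9

Distance in frame 1: 6.1. Distance in frame 2: 3.2.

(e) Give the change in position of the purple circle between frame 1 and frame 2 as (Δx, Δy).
(1.7, -3.2)

The purple circle was at (6.7, 7.7) in frame 1 and (8.4, 4.5) in frame 2.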